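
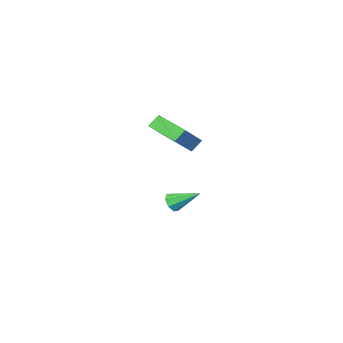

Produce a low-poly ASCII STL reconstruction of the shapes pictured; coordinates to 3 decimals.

solid 
facet normal -0.725 -0.273 -0.632
outer loop
vertex 2.394 2.114 3.351
vertex 2.135 4.025 2.822
vertex 3.009 2.014 2.688
endloop
endfacet
facet normal 0.130 -0.956 0.264
outer loop
vertex 4.605 2.615 4.078
vertex 2.394 2.114 3.351
vertex 3.009 2.014 2.688
endloop
endfacet
facet normal -0.725 -0.273 -0.632
outer loop
vertex 3.009 2.014 2.688
vertex 2.135 4.025 2.822
vertex 2.75 3.925 2.159
endloop
endfacet
facet normal 0.676 -0.110 -0.729
outer loop
vertex 2.75 3.925 2.159
vertex 4.605 2.615 4.078
vertex 3.009 2.014 2.688
endloop
endfacet
facet normal -0.676 0.110 0.729
outer loop
vertex 2.394 2.114 3.351
vertex 3.731 4.626 4.212
vertex 2.135 4.025 2.822
endloop
endfacet
facet normal 0.130 -0.956 0.264
outer loop
vertex 3.99 2.715 4.741
vertex 2.394 2.114 3.351
vertex 4.605 2.615 4.078
endloop
endfacet
facet normal -0.676 0.110 0.729
outer loop
vertex 3.99 2.715 4.741
vertex 3.731 4.626 4.212
vertex 2.394 2.114 3.351
endloop
endfacet
facet normal -0.130 0.956 -0.264
outer loop
vertex 2.135 4.025 2.822
vertex 3.731 4.626 4.212
vertex 2.75 3.925 2.159
endloop
endfacet
facet normal 0.676 -0.110 -0.729
outer loop
vertex 4.346 4.526 3.549
vertex 4.605 2.615 4.078
vertex 2.75 3.925 2.159
endloop
endfacet
facet normal -0.130 0.956 -0.264
outer loop
vertex 2.75 3.925 2.159
vertex 3.731 4.626 4.212
vertex 4.346 4.526 3.549
endloop
endfacet
facet normal 0.725 0.273 0.632
outer loop
vertex 4.346 4.526 3.549
vertex 3.99 2.715 4.741
vertex 4.605 2.615 4.078
endloop
endfacet
facet normal 0.725 0.273 0.632
outer loop
vertex 3.731 4.626 4.212
vertex 3.99 2.715 4.741
vertex 4.346 4.526 3.549
endloop
endfacet
facet normal 0.482 -0.717 -0.504
outer loop
vertex 1.578 0.409 -3.707
vertex 1.008 0.02 -3.699
vertex 1.268 0.495 -4.126
endloop
endfacet
facet normal 0.463 0.871 -0.164
outer loop
vertex 1.578 0.409 -3.707
vertex 1.268 0.495 -4.126
vertex 0.092 1.38 -2.741
endloop
endfacet
facet normal 0.482 -0.717 -0.504
outer loop
vertex 1.268 0.495 -4.126
vertex 1.008 0.02 -3.699
vertex 0.806 0.303 -4.295
endloop
endfacet
facet normal -0.110 0.793 -0.600
outer loop
vertex 1.268 0.495 -4.126
vertex 0.806 0.303 -4.295
vertex 0.092 1.38 -2.741
endloop
endfacet
facet normal 0.483 -0.716 -0.504
outer loop
vertex 0.806 0.303 -4.295
vertex 1.008 0.02 -3.699
vertex 0.463 -0.055 -4.115
endloop
endfacet
facet normal -0.710 0.383 -0.591
outer loop
vertex 0.806 0.303 -4.295
vertex 0.463 -0.055 -4.115
vertex 0.092 1.38 -2.741
endloop
endfacet
facet normal 0.483 -0.717 -0.503
outer loop
vertex 0.463 -0.055 -4.115
vertex 1.008 0.02 -3.699
vertex 0.438 -0.369 -3.692
endloop
endfacet
facet normal -0.983 -0.116 -0.144
outer loop
vertex 0.463 -0.055 -4.115
vertex 0.438 -0.369 -3.692
vertex 0.092 1.38 -2.741
endloop
endfacet
facet normal 0.482 -0.716 -0.505
outer loop
vertex 0.438 -0.369 -3.692
vertex 1.008 0.02 -3.699
vertex 0.748 -0.456 -3.273
endloop
endfacet
facet normal -0.770 -0.415 0.484
outer loop
vertex 0.438 -0.369 -3.692
vertex 0.748 -0.456 -3.273
vertex 0.092 1.38 -2.741
endloop
endfacet
facet normal 0.482 -0.716 -0.505
outer loop
vertex 0.748 -0.456 -3.273
vertex 1.008 0.02 -3.699
vertex 1.21 -0.264 -3.104
endloop
endfacet
facet normal -0.197 -0.337 0.921
outer loop
vertex 0.748 -0.456 -3.273
vertex 1.21 -0.264 -3.104
vertex 0.092 1.38 -2.741
endloop
endfacet
facet normal 0.482 -0.716 -0.505
outer loop
vertex 1.21 -0.264 -3.104
vertex 1.008 0.02 -3.699
vertex 1.554 0.094 -3.283
endloop
endfacet
facet normal 0.401 0.071 0.913
outer loop
vertex 1.21 -0.264 -3.104
vertex 1.554 0.094 -3.283
vertex 0.092 1.38 -2.741
endloop
endfacet
facet normal 0.482 -0.716 -0.505
outer loop
vertex 1.554 0.094 -3.283
vertex 1.008 0.02 -3.699
vertex 1.578 0.409 -3.707
endloop
endfacet
facet normal 0.676 0.573 0.464
outer loop
vertex 1.554 0.094 -3.283
vertex 1.578 0.409 -3.707
vertex 0.092 1.38 -2.741
endloop
endfacet

endsolid


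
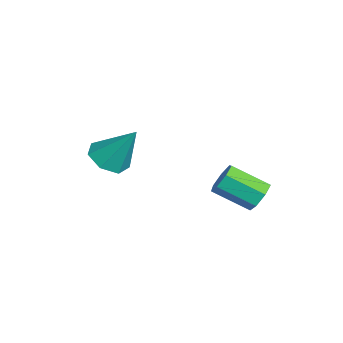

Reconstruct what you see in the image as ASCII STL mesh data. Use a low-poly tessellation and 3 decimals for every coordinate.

solid 
facet normal 0.294 0.815 -0.500
outer loop
vertex 2.223 1.964 1.869
vertex 1.672 1.892 1.428
vertex 1.706 2.254 2.038
endloop
endfacet
facet normal 0.459 0.339 0.821
outer loop
vertex 2.223 1.964 1.869
vertex 1.706 2.254 2.038
vertex 1.739 0.62 2.694
endloop
endfacet
facet normal 0.457 0.339 0.822
outer loop
vertex 1.739 0.62 2.694
vertex 1.706 2.254 2.038
vertex 1.222 0.909 2.862
endloop
endfacet
facet normal -0.294 -0.815 0.499
outer loop
vertex 1.739 0.62 2.694
vertex 1.222 0.909 2.862
vertex 1.188 0.548 2.252
endloop
endfacet
facet normal 0.294 0.815 -0.500
outer loop
vertex 1.706 2.254 2.038
vertex 1.672 1.892 1.428
vertex 1.164 2.271 1.747
endloop
endfacet
facet normal -0.372 0.579 0.726
outer loop
vertex 1.706 2.254 2.038
vertex 1.164 2.271 1.747
vertex 1.222 0.909 2.862
endloop
endfacet
facet normal -0.371 0.579 0.726
outer loop
vertex 1.222 0.909 2.862
vertex 1.164 2.271 1.747
vertex 0.679 0.926 2.571
endloop
endfacet
facet normal -0.293 -0.816 0.499
outer loop
vertex 1.222 0.909 2.862
vertex 0.679 0.926 2.571
vertex 1.188 0.548 2.252
endloop
endfacet
facet normal 0.294 0.815 -0.500
outer loop
vertex 1.164 2.271 1.747
vertex 1.672 1.892 1.428
vertex 1.004 2.003 1.216
endloop
endfacet
facet normal -0.920 0.383 0.084
outer loop
vertex 1.164 2.271 1.747
vertex 1.004 2.003 1.216
vertex 0.679 0.926 2.571
endloop
endfacet
facet normal -0.920 0.383 0.084
outer loop
vertex 0.679 0.926 2.571
vertex 1.004 2.003 1.216
vertex 0.519 0.658 2.04
endloop
endfacet
facet normal -0.292 -0.815 0.500
outer loop
vertex 0.679 0.926 2.571
vertex 0.519 0.658 2.04
vertex 1.188 0.548 2.252
endloop
endfacet
facet normal 0.294 0.816 -0.499
outer loop
vertex 1.004 2.003 1.216
vertex 1.672 1.892 1.428
vertex 1.347 1.652 0.844
endloop
endfacet
facet normal -0.777 -0.101 -0.621
outer loop
vertex 1.004 2.003 1.216
vertex 1.347 1.652 0.844
vertex 0.519 0.658 2.04
endloop
endfacet
facet normal -0.776 -0.103 -0.622
outer loop
vertex 0.519 0.658 2.04
vertex 1.347 1.652 0.844
vertex 0.863 0.307 1.669
endloop
endfacet
facet normal -0.292 -0.815 0.500
outer loop
vertex 0.519 0.658 2.04
vertex 0.863 0.307 1.669
vertex 1.188 0.548 2.252
endloop
endfacet
facet normal 0.295 0.815 -0.499
outer loop
vertex 1.347 1.652 0.844
vertex 1.672 1.892 1.428
vertex 1.935 1.481 0.912
endloop
endfacet
facet normal -0.049 -0.509 -0.859
outer loop
vertex 1.347 1.652 0.844
vertex 1.935 1.481 0.912
vertex 0.863 0.307 1.669
endloop
endfacet
facet normal -0.049 -0.509 -0.859
outer loop
vertex 0.863 0.307 1.669
vertex 1.935 1.481 0.912
vertex 1.451 0.137 1.736
endloop
endfacet
facet normal -0.293 -0.815 0.500
outer loop
vertex 0.863 0.307 1.669
vertex 1.451 0.137 1.736
vertex 1.188 0.548 2.252
endloop
endfacet
facet normal 0.292 0.815 -0.500
outer loop
vertex 1.935 1.481 0.912
vertex 1.672 1.892 1.428
vertex 2.325 1.621 1.368
endloop
endfacet
facet normal 0.717 -0.533 -0.449
outer loop
vertex 1.935 1.481 0.912
vertex 2.325 1.621 1.368
vertex 1.451 0.137 1.736
endloop
endfacet
facet normal 0.717 -0.533 -0.449
outer loop
vertex 1.451 0.137 1.736
vertex 2.325 1.621 1.368
vertex 1.841 0.276 2.193
endloop
endfacet
facet normal -0.294 -0.815 0.499
outer loop
vertex 1.451 0.137 1.736
vertex 1.841 0.276 2.193
vertex 1.188 0.548 2.252
endloop
endfacet
facet normal 0.293 0.816 -0.499
outer loop
vertex 2.325 1.621 1.368
vertex 1.672 1.892 1.428
vertex 2.223 1.964 1.869
endloop
endfacet
facet normal 0.942 -0.156 0.298
outer loop
vertex 2.325 1.621 1.368
vertex 2.223 1.964 1.869
vertex 1.841 0.276 2.193
endloop
endfacet
facet normal 0.942 -0.156 0.299
outer loop
vertex 1.841 0.276 2.193
vertex 2.223 1.964 1.869
vertex 1.739 0.62 2.694
endloop
endfacet
facet normal -0.294 -0.815 0.500
outer loop
vertex 1.841 0.276 2.193
vertex 1.739 0.62 2.694
vertex 1.188 0.548 2.252
endloop
endfacet
facet normal -0.282 -0.503 -0.817
outer loop
vertex -2.039 -3.521 1.201
vertex -2.893 -3.105 1.239
vertex -2.11 -2.811 0.788
endloop
endfacet
facet normal 0.990 0.132 0.057
outer loop
vertex -2.039 -3.521 1.201
vertex -2.11 -2.811 0.788
vertex -2.327 -2.095 2.881
endloop
endfacet
facet normal -0.282 -0.503 -0.817
outer loop
vertex -2.11 -2.811 0.788
vertex -2.893 -3.105 1.239
vertex -2.77 -2.323 0.715
endloop
endfacet
facet normal 0.597 0.776 -0.204
outer loop
vertex -2.11 -2.811 0.788
vertex -2.77 -2.323 0.715
vertex -2.327 -2.095 2.881
endloop
endfacet
facet normal -0.281 -0.503 -0.817
outer loop
vertex -2.77 -2.323 0.715
vertex -2.893 -3.105 1.239
vertex -3.523 -2.424 1.036
endloop
endfacet
facet normal -0.162 0.984 -0.070
outer loop
vertex -2.77 -2.323 0.715
vertex -3.523 -2.424 1.036
vertex -2.327 -2.095 2.881
endloop
endfacet
facet normal -0.281 -0.504 -0.817
outer loop
vertex -3.523 -2.424 1.036
vertex -2.893 -3.105 1.239
vertex -3.801 -3.038 1.51
endloop
endfacet
facet normal -0.716 0.600 0.357
outer loop
vertex -3.523 -2.424 1.036
vertex -3.801 -3.038 1.51
vertex -2.327 -2.095 2.881
endloop
endfacet
facet normal -0.281 -0.503 -0.817
outer loop
vertex -3.801 -3.038 1.51
vertex -2.893 -3.105 1.239
vertex -3.395 -3.704 1.78
endloop
endfacet
facet normal -0.648 -0.088 0.757
outer loop
vertex -3.801 -3.038 1.51
vertex -3.395 -3.704 1.78
vertex -2.327 -2.095 2.881
endloop
endfacet
facet normal -0.281 -0.503 -0.817
outer loop
vertex -3.395 -3.704 1.78
vertex -2.893 -3.105 1.239
vertex -2.611 -3.918 1.642
endloop
endfacet
facet normal -0.008 -0.561 0.828
outer loop
vertex -3.395 -3.704 1.78
vertex -2.611 -3.918 1.642
vertex -2.327 -2.095 2.881
endloop
endfacet
facet normal -0.281 -0.503 -0.817
outer loop
vertex -2.611 -3.918 1.642
vertex -2.893 -3.105 1.239
vertex -2.039 -3.521 1.201
endloop
endfacet
facet normal 0.720 -0.463 0.517
outer loop
vertex -2.611 -3.918 1.642
vertex -2.039 -3.521 1.201
vertex -2.327 -2.095 2.881
endloop
endfacet

endsolid


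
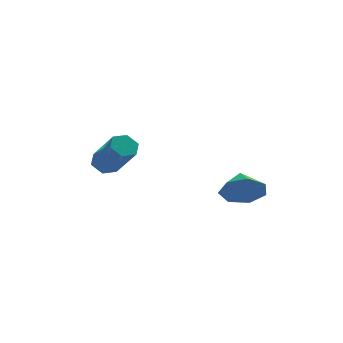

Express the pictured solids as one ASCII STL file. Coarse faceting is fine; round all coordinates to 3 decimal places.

solid 
facet normal -0.382 0.586 -0.715
outer loop
vertex -3.167 0.114 0.935
vertex -3.605 0.32 1.338
vertex -3.054 0.622 1.291
endloop
endfacet
facet normal 0.906 0.088 -0.413
outer loop
vertex -3.167 0.114 0.935
vertex -3.054 0.622 1.291
vertex -2.437 -1.006 2.299
endloop
endfacet
facet normal 0.906 0.088 -0.413
outer loop
vertex -2.437 -1.006 2.299
vertex -3.054 0.622 1.291
vertex -2.324 -0.498 2.655
endloop
endfacet
facet normal 0.382 -0.586 0.715
outer loop
vertex -2.437 -1.006 2.299
vertex -2.324 -0.498 2.655
vertex -2.875 -0.8 2.702
endloop
endfacet
facet normal -0.382 0.587 -0.714
outer loop
vertex -3.054 0.622 1.291
vertex -3.605 0.32 1.338
vertex -3.492 0.827 1.694
endloop
endfacet
facet normal 0.608 0.742 0.284
outer loop
vertex -3.054 0.622 1.291
vertex -3.492 0.827 1.694
vertex -2.324 -0.498 2.655
endloop
endfacet
facet normal 0.608 0.742 0.284
outer loop
vertex -2.324 -0.498 2.655
vertex -3.492 0.827 1.694
vertex -2.762 -0.293 3.058
endloop
endfacet
facet normal 0.382 -0.587 0.714
outer loop
vertex -2.324 -0.498 2.655
vertex -2.762 -0.293 3.058
vertex -2.875 -0.8 2.702
endloop
endfacet
facet normal -0.381 0.587 -0.714
outer loop
vertex -3.492 0.827 1.694
vertex -3.605 0.32 1.338
vertex -4.043 0.526 1.741
endloop
endfacet
facet normal -0.298 0.654 0.696
outer loop
vertex -3.492 0.827 1.694
vertex -4.043 0.526 1.741
vertex -2.762 -0.293 3.058
endloop
endfacet
facet normal -0.298 0.654 0.696
outer loop
vertex -2.762 -0.293 3.058
vertex -4.043 0.526 1.741
vertex -3.313 -0.594 3.105
endloop
endfacet
facet normal 0.381 -0.587 0.714
outer loop
vertex -2.762 -0.293 3.058
vertex -3.313 -0.594 3.105
vertex -2.875 -0.8 2.702
endloop
endfacet
facet normal -0.382 0.586 -0.715
outer loop
vertex -4.043 0.526 1.741
vertex -3.605 0.32 1.338
vertex -4.156 0.018 1.385
endloop
endfacet
facet normal -0.906 -0.088 0.413
outer loop
vertex -4.043 0.526 1.741
vertex -4.156 0.018 1.385
vertex -3.313 -0.594 3.105
endloop
endfacet
facet normal -0.906 -0.088 0.413
outer loop
vertex -3.313 -0.594 3.105
vertex -4.156 0.018 1.385
vertex -3.426 -1.102 2.749
endloop
endfacet
facet normal 0.382 -0.586 0.715
outer loop
vertex -3.313 -0.594 3.105
vertex -3.426 -1.102 2.749
vertex -2.875 -0.8 2.702
endloop
endfacet
facet normal -0.382 0.587 -0.714
outer loop
vertex -4.156 0.018 1.385
vertex -3.605 0.32 1.338
vertex -3.718 -0.187 0.982
endloop
endfacet
facet normal -0.608 -0.742 -0.284
outer loop
vertex -4.156 0.018 1.385
vertex -3.718 -0.187 0.982
vertex -3.426 -1.102 2.749
endloop
endfacet
facet normal -0.608 -0.742 -0.284
outer loop
vertex -3.426 -1.102 2.749
vertex -3.718 -0.187 0.982
vertex -2.988 -1.307 2.346
endloop
endfacet
facet normal 0.382 -0.587 0.714
outer loop
vertex -3.426 -1.102 2.749
vertex -2.988 -1.307 2.346
vertex -2.875 -0.8 2.702
endloop
endfacet
facet normal -0.381 0.587 -0.714
outer loop
vertex -3.718 -0.187 0.982
vertex -3.605 0.32 1.338
vertex -3.167 0.114 0.935
endloop
endfacet
facet normal 0.298 -0.654 -0.696
outer loop
vertex -3.718 -0.187 0.982
vertex -3.167 0.114 0.935
vertex -2.988 -1.307 2.346
endloop
endfacet
facet normal 0.298 -0.654 -0.696
outer loop
vertex -2.988 -1.307 2.346
vertex -3.167 0.114 0.935
vertex -2.437 -1.006 2.299
endloop
endfacet
facet normal 0.381 -0.587 0.714
outer loop
vertex -2.988 -1.307 2.346
vertex -2.437 -1.006 2.299
vertex -2.875 -0.8 2.702
endloop
endfacet
facet normal 0.006 -0.885 -0.466
outer loop
vertex 1.611 -3.882 0.837
vertex 1.324 -4.296 1.619
vertex 0.811 -3.937 0.931
endloop
endfacet
facet normal -0.112 0.899 -0.424
outer loop
vertex 1.611 -3.882 0.837
vertex 0.811 -3.937 0.931
vertex 1.316 -3.304 2.141
endloop
endfacet
facet normal 0.006 -0.885 -0.466
outer loop
vertex 0.811 -3.937 0.931
vertex 1.324 -4.296 1.619
vertex 0.397 -4.262 1.543
endloop
endfacet
facet normal -0.691 0.717 -0.087
outer loop
vertex 0.811 -3.937 0.931
vertex 0.397 -4.262 1.543
vertex 1.316 -3.304 2.141
endloop
endfacet
facet normal 0.006 -0.885 -0.465
outer loop
vertex 0.397 -4.262 1.543
vertex 1.324 -4.296 1.619
vertex 0.681 -4.612 2.213
endloop
endfacet
facet normal -0.754 0.395 0.526
outer loop
vertex 0.397 -4.262 1.543
vertex 0.681 -4.612 2.213
vertex 1.316 -3.304 2.141
endloop
endfacet
facet normal 0.005 -0.885 -0.465
outer loop
vertex 0.681 -4.612 2.213
vertex 1.324 -4.296 1.619
vertex 1.449 -4.724 2.435
endloop
endfacet
facet normal -0.250 0.174 0.953
outer loop
vertex 0.681 -4.612 2.213
vertex 1.449 -4.724 2.435
vertex 1.316 -3.304 2.141
endloop
endfacet
facet normal 0.007 -0.885 -0.465
outer loop
vertex 1.449 -4.724 2.435
vertex 1.324 -4.296 1.619
vertex 2.122 -4.513 2.043
endloop
endfacet
facet normal 0.438 0.221 0.871
outer loop
vertex 1.449 -4.724 2.435
vertex 2.122 -4.513 2.043
vertex 1.316 -3.304 2.141
endloop
endfacet
facet normal 0.007 -0.885 -0.466
outer loop
vertex 2.122 -4.513 2.043
vertex 1.324 -4.296 1.619
vertex 2.194 -4.138 1.332
endloop
endfacet
facet normal 0.794 0.501 0.345
outer loop
vertex 2.122 -4.513 2.043
vertex 2.194 -4.138 1.332
vertex 1.316 -3.304 2.141
endloop
endfacet
facet normal 0.007 -0.885 -0.466
outer loop
vertex 2.194 -4.138 1.332
vertex 1.324 -4.296 1.619
vertex 1.611 -3.882 0.837
endloop
endfacet
facet normal 0.549 0.803 -0.232
outer loop
vertex 2.194 -4.138 1.332
vertex 1.611 -3.882 0.837
vertex 1.316 -3.304 2.141
endloop
endfacet

endsolid


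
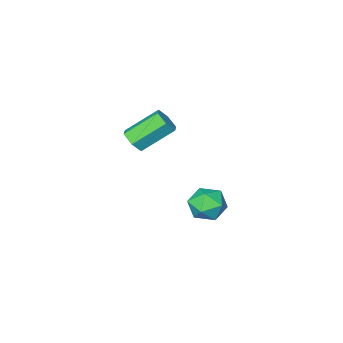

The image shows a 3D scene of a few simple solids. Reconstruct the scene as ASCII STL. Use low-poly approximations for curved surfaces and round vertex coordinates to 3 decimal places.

solid 
facet normal 0.729 -0.319 -0.605
outer loop
vertex 0.658 -2.034 2.567
vertex 0.189 -1.937 1.951
vertex 0.645 -1.351 2.191
endloop
endfacet
facet normal 0.684 0.362 0.633
outer loop
vertex 0.658 -2.034 2.567
vertex 0.645 -1.351 2.191
vertex -0.88 -1.36 3.844
endloop
endfacet
facet normal 0.684 0.362 0.633
outer loop
vertex -0.88 -1.36 3.844
vertex 0.645 -1.351 2.191
vertex -0.893 -0.677 3.468
endloop
endfacet
facet normal -0.728 0.320 0.606
outer loop
vertex -0.88 -1.36 3.844
vertex -0.893 -0.677 3.468
vertex -1.349 -1.263 3.229
endloop
endfacet
facet normal 0.729 -0.319 -0.605
outer loop
vertex 0.645 -1.351 2.191
vertex 0.189 -1.937 1.951
vertex 0.176 -1.254 1.575
endloop
endfacet
facet normal 0.327 0.939 -0.101
outer loop
vertex 0.645 -1.351 2.191
vertex 0.176 -1.254 1.575
vertex -0.893 -0.677 3.468
endloop
endfacet
facet normal 0.327 0.939 -0.101
outer loop
vertex -0.893 -0.677 3.468
vertex 0.176 -1.254 1.575
vertex -1.362 -0.58 2.852
endloop
endfacet
facet normal -0.729 0.320 0.605
outer loop
vertex -0.893 -0.677 3.468
vertex -1.362 -0.58 2.852
vertex -1.349 -1.263 3.229
endloop
endfacet
facet normal 0.728 -0.320 -0.606
outer loop
vertex 0.176 -1.254 1.575
vertex 0.189 -1.937 1.951
vertex -0.28 -1.84 1.336
endloop
endfacet
facet normal -0.357 0.577 -0.734
outer loop
vertex 0.176 -1.254 1.575
vertex -0.28 -1.84 1.336
vertex -1.362 -0.58 2.852
endloop
endfacet
facet normal -0.357 0.577 -0.734
outer loop
vertex -1.362 -0.58 2.852
vertex -0.28 -1.84 1.336
vertex -1.818 -1.166 2.613
endloop
endfacet
facet normal -0.729 0.320 0.605
outer loop
vertex -1.362 -0.58 2.852
vertex -1.818 -1.166 2.613
vertex -1.349 -1.263 3.229
endloop
endfacet
facet normal 0.728 -0.320 -0.606
outer loop
vertex -0.28 -1.84 1.336
vertex 0.189 -1.937 1.951
vertex -0.267 -2.523 1.712
endloop
endfacet
facet normal -0.684 -0.362 -0.633
outer loop
vertex -0.28 -1.84 1.336
vertex -0.267 -2.523 1.712
vertex -1.818 -1.166 2.613
endloop
endfacet
facet normal -0.684 -0.362 -0.633
outer loop
vertex -1.818 -1.166 2.613
vertex -0.267 -2.523 1.712
vertex -1.805 -1.849 2.989
endloop
endfacet
facet normal -0.729 0.319 0.605
outer loop
vertex -1.818 -1.166 2.613
vertex -1.805 -1.849 2.989
vertex -1.349 -1.263 3.229
endloop
endfacet
facet normal 0.729 -0.320 -0.605
outer loop
vertex -0.267 -2.523 1.712
vertex 0.189 -1.937 1.951
vertex 0.202 -2.62 2.328
endloop
endfacet
facet normal -0.327 -0.939 0.101
outer loop
vertex -0.267 -2.523 1.712
vertex 0.202 -2.62 2.328
vertex -1.805 -1.849 2.989
endloop
endfacet
facet normal -0.327 -0.939 0.101
outer loop
vertex -1.805 -1.849 2.989
vertex 0.202 -2.62 2.328
vertex -1.336 -1.946 3.605
endloop
endfacet
facet normal -0.729 0.319 0.605
outer loop
vertex -1.805 -1.849 2.989
vertex -1.336 -1.946 3.605
vertex -1.349 -1.263 3.229
endloop
endfacet
facet normal 0.729 -0.320 -0.605
outer loop
vertex 0.202 -2.62 2.328
vertex 0.189 -1.937 1.951
vertex 0.658 -2.034 2.567
endloop
endfacet
facet normal 0.357 -0.577 0.734
outer loop
vertex 0.202 -2.62 2.328
vertex 0.658 -2.034 2.567
vertex -1.336 -1.946 3.605
endloop
endfacet
facet normal 0.357 -0.577 0.734
outer loop
vertex -1.336 -1.946 3.605
vertex 0.658 -2.034 2.567
vertex -0.88 -1.36 3.844
endloop
endfacet
facet normal -0.728 0.320 0.606
outer loop
vertex -1.336 -1.946 3.605
vertex -0.88 -1.36 3.844
vertex -1.349 -1.263 3.229
endloop
endfacet
facet normal -0.229 -0.236 0.944
outer loop
vertex -4.101 -0.492 -2.682
vertex -3.425 -1.389 -2.742
vertex -3.017 -0.4 -2.396
endloop
endfacet
facet normal -0.262 0.470 0.843
outer loop
vertex -4.101 -0.492 -2.682
vertex -3.017 -0.4 -2.396
vertex -3.51 0.411 -3.002
endloop
endfacet
facet normal -0.735 0.596 0.323
outer loop
vertex -4.101 -0.492 -2.682
vertex -3.51 0.411 -3.002
vertex -4.223 -0.079 -3.721
endloop
endfacet
facet normal -0.994 -0.031 0.104
outer loop
vertex -4.101 -0.492 -2.682
vertex -4.223 -0.079 -3.721
vertex -4.171 -1.191 -3.561
endloop
endfacet
facet normal -0.681 -0.546 0.488
outer loop
vertex -4.101 -0.492 -2.682
vertex -4.171 -1.191 -3.561
vertex -3.425 -1.389 -2.742
endloop
endfacet
facet normal 0.378 0.691 0.617
outer loop
vertex -3.51 0.411 -3.002
vertex -3.017 -0.4 -2.396
vertex -2.469 0.071 -3.259
endloop
endfacet
facet normal 0.432 -0.451 0.781
outer loop
vertex -3.017 -0.4 -2.396
vertex -3.425 -1.389 -2.742
vertex -2.417 -1.041 -3.099
endloop
endfacet
facet normal -0.300 -0.953 0.043
outer loop
vertex -3.425 -1.389 -2.742
vertex -4.171 -1.191 -3.561
vertex -3.13 -1.531 -3.818
endloop
endfacet
facet normal -0.807 -0.121 -0.578
outer loop
vertex -4.171 -1.191 -3.561
vertex -4.223 -0.079 -3.721
vertex -3.623 -0.72 -4.424
endloop
endfacet
facet normal -0.388 0.894 -0.224
outer loop
vertex -4.223 -0.079 -3.721
vertex -3.51 0.411 -3.002
vertex -3.215 0.269 -4.078
endloop
endfacet
facet normal 0.994 0.031 -0.104
outer loop
vertex -2.539 -0.628 -4.138
vertex -2.469 0.071 -3.259
vertex -2.417 -1.041 -3.099
endloop
endfacet
facet normal 0.735 -0.596 -0.323
outer loop
vertex -2.539 -0.628 -4.138
vertex -2.417 -1.041 -3.099
vertex -3.13 -1.531 -3.818
endloop
endfacet
facet normal 0.262 -0.470 -0.843
outer loop
vertex -2.539 -0.628 -4.138
vertex -3.13 -1.531 -3.818
vertex -3.623 -0.72 -4.424
endloop
endfacet
facet normal 0.229 0.236 -0.944
outer loop
vertex -2.539 -0.628 -4.138
vertex -3.623 -0.72 -4.424
vertex -3.215 0.269 -4.078
endloop
endfacet
facet normal 0.681 0.546 -0.488
outer loop
vertex -2.539 -0.628 -4.138
vertex -3.215 0.269 -4.078
vertex -2.469 0.071 -3.259
endloop
endfacet
facet normal 0.807 0.121 0.578
outer loop
vertex -2.417 -1.041 -3.099
vertex -2.469 0.071 -3.259
vertex -3.017 -0.4 -2.396
endloop
endfacet
facet normal 0.388 -0.894 0.224
outer loop
vertex -3.13 -1.531 -3.818
vertex -2.417 -1.041 -3.099
vertex -3.425 -1.389 -2.742
endloop
endfacet
facet normal -0.378 -0.691 -0.617
outer loop
vertex -3.623 -0.72 -4.424
vertex -3.13 -1.531 -3.818
vertex -4.171 -1.191 -3.561
endloop
endfacet
facet normal -0.432 0.451 -0.781
outer loop
vertex -3.215 0.269 -4.078
vertex -3.623 -0.72 -4.424
vertex -4.223 -0.079 -3.721
endloop
endfacet
facet normal 0.300 0.953 -0.043
outer loop
vertex -2.469 0.071 -3.259
vertex -3.215 0.269 -4.078
vertex -3.51 0.411 -3.002
endloop
endfacet

endsolid


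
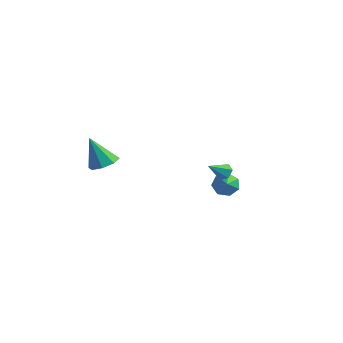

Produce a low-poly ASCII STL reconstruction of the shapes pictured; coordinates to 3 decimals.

solid 
facet normal 0.402 0.146 -0.904
outer loop
vertex -2.426 -3.342 -0.417
vertex -3.024 -3.837 -0.763
vertex -2.953 -3.006 -0.597
endloop
endfacet
facet normal 0.232 0.717 0.657
outer loop
vertex -2.426 -3.342 -0.417
vertex -2.953 -3.006 -0.597
vertex -3.756 -4.103 0.883
endloop
endfacet
facet normal 0.401 0.146 -0.904
outer loop
vertex -2.953 -3.006 -0.597
vertex -3.024 -3.837 -0.763
vertex -3.522 -3.157 -0.874
endloop
endfacet
facet normal -0.409 0.825 0.390
outer loop
vertex -2.953 -3.006 -0.597
vertex -3.522 -3.157 -0.874
vertex -3.756 -4.103 0.883
endloop
endfacet
facet normal 0.401 0.146 -0.904
outer loop
vertex -3.522 -3.157 -0.874
vertex -3.024 -3.837 -0.763
vertex -3.8 -3.706 -1.086
endloop
endfacet
facet normal -0.903 0.417 0.104
outer loop
vertex -3.522 -3.157 -0.874
vertex -3.8 -3.706 -1.086
vertex -3.756 -4.103 0.883
endloop
endfacet
facet normal 0.401 0.145 -0.905
outer loop
vertex -3.8 -3.706 -1.086
vertex -3.024 -3.837 -0.763
vertex -3.623 -4.332 -1.108
endloop
endfacet
facet normal -0.962 -0.271 -0.033
outer loop
vertex -3.8 -3.706 -1.086
vertex -3.623 -4.332 -1.108
vertex -3.756 -4.103 0.883
endloop
endfacet
facet normal 0.401 0.145 -0.905
outer loop
vertex -3.623 -4.332 -1.108
vertex -3.024 -3.837 -0.763
vertex -3.095 -4.668 -0.928
endloop
endfacet
facet normal -0.550 -0.833 0.059
outer loop
vertex -3.623 -4.332 -1.108
vertex -3.095 -4.668 -0.928
vertex -3.756 -4.103 0.883
endloop
endfacet
facet normal 0.402 0.145 -0.904
outer loop
vertex -3.095 -4.668 -0.928
vertex -3.024 -3.837 -0.763
vertex -2.527 -4.517 -0.651
endloop
endfacet
facet normal 0.091 -0.941 0.327
outer loop
vertex -3.095 -4.668 -0.928
vertex -2.527 -4.517 -0.651
vertex -3.756 -4.103 0.883
endloop
endfacet
facet normal 0.402 0.145 -0.904
outer loop
vertex -2.527 -4.517 -0.651
vertex -3.024 -3.837 -0.763
vertex -2.249 -3.968 -0.439
endloop
endfacet
facet normal 0.585 -0.532 0.612
outer loop
vertex -2.527 -4.517 -0.651
vertex -2.249 -3.968 -0.439
vertex -3.756 -4.103 0.883
endloop
endfacet
facet normal 0.402 0.146 -0.904
outer loop
vertex -2.249 -3.968 -0.439
vertex -3.024 -3.837 -0.763
vertex -2.426 -3.342 -0.417
endloop
endfacet
facet normal 0.644 0.156 0.749
outer loop
vertex -2.249 -3.968 -0.439
vertex -2.426 -3.342 -0.417
vertex -3.756 -4.103 0.883
endloop
endfacet
facet normal 0.246 0.765 -0.596
outer loop
vertex 4.469 -3.347 0.713
vertex 4.044 -3.102 0.852
vertex 4.475 -3.035 1.116
endloop
endfacet
facet normal 0.820 -0.458 0.343
outer loop
vertex 4.469 -3.347 0.713
vertex 4.475 -3.035 1.116
vertex 3.756 -3.998 1.548
endloop
endfacet
facet normal 0.246 0.765 -0.595
outer loop
vertex 4.475 -3.035 1.116
vertex 4.044 -3.102 0.852
vertex 4.049 -2.79 1.255
endloop
endfacet
facet normal 0.375 0.132 0.918
outer loop
vertex 4.475 -3.035 1.116
vertex 4.049 -2.79 1.255
vertex 3.756 -3.998 1.548
endloop
endfacet
facet normal 0.244 0.765 -0.596
outer loop
vertex 4.049 -2.79 1.255
vertex 4.044 -3.102 0.852
vertex 3.618 -2.858 0.991
endloop
endfacet
facet normal -0.531 0.319 0.785
outer loop
vertex 4.049 -2.79 1.255
vertex 3.618 -2.858 0.991
vertex 3.756 -3.998 1.548
endloop
endfacet
facet normal 0.245 0.766 -0.595
outer loop
vertex 3.618 -2.858 0.991
vertex 4.044 -3.102 0.852
vertex 3.613 -3.17 0.587
endloop
endfacet
facet normal -0.994 -0.083 0.076
outer loop
vertex 3.618 -2.858 0.991
vertex 3.613 -3.17 0.587
vertex 3.756 -3.998 1.548
endloop
endfacet
facet normal 0.245 0.766 -0.595
outer loop
vertex 3.613 -3.17 0.587
vertex 4.044 -3.102 0.852
vertex 4.038 -3.414 0.448
endloop
endfacet
facet normal -0.549 -0.672 -0.497
outer loop
vertex 3.613 -3.17 0.587
vertex 4.038 -3.414 0.448
vertex 3.756 -3.998 1.548
endloop
endfacet
facet normal 0.247 0.765 -0.595
outer loop
vertex 4.038 -3.414 0.448
vertex 4.044 -3.102 0.852
vertex 4.469 -3.347 0.713
endloop
endfacet
facet normal 0.358 -0.860 -0.365
outer loop
vertex 4.038 -3.414 0.448
vertex 4.469 -3.347 0.713
vertex 3.756 -3.998 1.548
endloop
endfacet
facet normal -0.568 0.627 -0.533
outer loop
vertex 2.366 0.139 -1.685
vertex 2.014 -0.421 -1.968
vertex 1.861 -0.051 -1.37
endloop
endfacet
facet normal 0.425 0.292 0.857
outer loop
vertex 2.366 0.139 -1.685
vertex 1.861 -0.051 -1.37
vertex 2.626 -1.099 -1.392
endloop
endfacet
facet normal -0.566 0.628 -0.534
outer loop
vertex 1.861 -0.051 -1.37
vertex 2.014 -0.421 -1.968
vertex 1.47 -0.519 -1.506
endloop
endfacet
facet normal -0.168 -0.143 0.975
outer loop
vertex 1.861 -0.051 -1.37
vertex 1.47 -0.519 -1.506
vertex 2.626 -1.099 -1.392
endloop
endfacet
facet normal -0.567 0.627 -0.534
outer loop
vertex 1.47 -0.519 -1.506
vertex 2.014 -0.421 -1.968
vertex 1.489 -0.914 -1.99
endloop
endfacet
facet normal -0.414 -0.713 0.566
outer loop
vertex 1.47 -0.519 -1.506
vertex 1.489 -0.914 -1.99
vertex 2.626 -1.099 -1.392
endloop
endfacet
facet normal -0.567 0.628 -0.534
outer loop
vertex 1.489 -0.914 -1.99
vertex 2.014 -0.421 -1.968
vertex 1.903 -0.938 -2.458
endloop
endfacet
facet normal -0.128 -0.990 -0.063
outer loop
vertex 1.489 -0.914 -1.99
vertex 1.903 -0.938 -2.458
vertex 2.626 -1.099 -1.392
endloop
endfacet
facet normal -0.567 0.627 -0.534
outer loop
vertex 1.903 -0.938 -2.458
vertex 2.014 -0.421 -1.968
vertex 2.4 -0.573 -2.557
endloop
endfacet
facet normal 0.474 -0.764 -0.437
outer loop
vertex 1.903 -0.938 -2.458
vertex 2.4 -0.573 -2.557
vertex 2.626 -1.099 -1.392
endloop
endfacet
facet normal -0.567 0.627 -0.534
outer loop
vertex 2.4 -0.573 -2.557
vertex 2.014 -0.421 -1.968
vertex 2.607 -0.093 -2.213
endloop
endfacet
facet normal 0.939 -0.207 -0.276
outer loop
vertex 2.4 -0.573 -2.557
vertex 2.607 -0.093 -2.213
vertex 2.626 -1.099 -1.392
endloop
endfacet
facet normal -0.567 0.627 -0.534
outer loop
vertex 2.607 -0.093 -2.213
vertex 2.014 -0.421 -1.968
vertex 2.366 0.139 -1.685
endloop
endfacet
facet normal 0.916 0.264 0.302
outer loop
vertex 2.607 -0.093 -2.213
vertex 2.366 0.139 -1.685
vertex 2.626 -1.099 -1.392
endloop
endfacet

endsolid


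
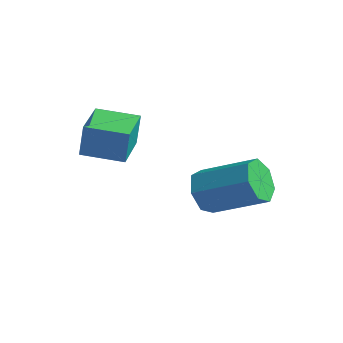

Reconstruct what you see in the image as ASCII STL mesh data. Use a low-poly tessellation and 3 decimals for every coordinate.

solid 
facet normal -0.859 -0.500 0.106
outer loop
vertex -1.3 -3.233 2.047
vertex -2.138 -1.815 1.945
vertex -1.377 -3.37 0.777
endloop
endfacet
facet normal 0.508 -0.859 0.062
outer loop
vertex -0.062 -2.605 0.615
vertex -1.3 -3.233 2.047
vertex -1.377 -3.37 0.777
endloop
endfacet
facet normal -0.859 -0.500 0.106
outer loop
vertex -1.377 -3.37 0.777
vertex -2.138 -1.815 1.945
vertex -2.215 -1.952 0.675
endloop
endfacet
facet normal -0.060 -0.107 -0.992
outer loop
vertex -2.215 -1.952 0.675
vertex -0.062 -2.605 0.615
vertex -1.377 -3.37 0.777
endloop
endfacet
facet normal 0.060 0.107 0.992
outer loop
vertex -1.3 -3.233 2.047
vertex -0.823 -1.05 1.783
vertex -2.138 -1.815 1.945
endloop
endfacet
facet normal 0.508 -0.859 0.062
outer loop
vertex 0.015 -2.468 1.885
vertex -1.3 -3.233 2.047
vertex -0.062 -2.605 0.615
endloop
endfacet
facet normal 0.060 0.107 0.992
outer loop
vertex 0.015 -2.468 1.885
vertex -0.823 -1.05 1.783
vertex -1.3 -3.233 2.047
endloop
endfacet
facet normal -0.508 0.859 -0.062
outer loop
vertex -2.138 -1.815 1.945
vertex -0.823 -1.05 1.783
vertex -2.215 -1.952 0.675
endloop
endfacet
facet normal -0.060 -0.107 -0.992
outer loop
vertex -0.9 -1.187 0.513
vertex -0.062 -2.605 0.615
vertex -2.215 -1.952 0.675
endloop
endfacet
facet normal -0.508 0.859 -0.062
outer loop
vertex -2.215 -1.952 0.675
vertex -0.823 -1.05 1.783
vertex -0.9 -1.187 0.513
endloop
endfacet
facet normal 0.859 0.500 -0.106
outer loop
vertex -0.9 -1.187 0.513
vertex 0.015 -2.468 1.885
vertex -0.062 -2.605 0.615
endloop
endfacet
facet normal 0.859 0.500 -0.106
outer loop
vertex -0.823 -1.05 1.783
vertex 0.015 -2.468 1.885
vertex -0.9 -1.187 0.513
endloop
endfacet
facet normal -0.820 -0.356 -0.447
outer loop
vertex 1.073 0.417 -2.848
vertex 0.602 0.499 -2.05
vertex 0.702 1.124 -2.731
endloop
endfacet
facet normal 0.340 0.325 -0.883
outer loop
vertex 1.073 0.417 -2.848
vertex 0.702 1.124 -2.731
vertex 2.869 1.2 -1.868
endloop
endfacet
facet normal 0.340 0.324 -0.883
outer loop
vertex 2.869 1.2 -1.868
vertex 0.702 1.124 -2.731
vertex 2.497 1.906 -1.752
endloop
endfacet
facet normal 0.819 0.358 0.447
outer loop
vertex 2.869 1.2 -1.868
vertex 2.497 1.906 -1.752
vertex 2.398 1.281 -1.07
endloop
endfacet
facet normal -0.819 -0.357 -0.448
outer loop
vertex 0.702 1.124 -2.731
vertex 0.602 0.499 -2.05
vertex 0.255 1.36 -2.102
endloop
endfacet
facet normal -0.148 0.887 -0.438
outer loop
vertex 0.702 1.124 -2.731
vertex 0.255 1.36 -2.102
vertex 2.497 1.906 -1.752
endloop
endfacet
facet normal -0.148 0.887 -0.438
outer loop
vertex 2.497 1.906 -1.752
vertex 0.255 1.36 -2.102
vertex 2.051 2.143 -1.122
endloop
endfacet
facet normal 0.820 0.357 0.446
outer loop
vertex 2.497 1.906 -1.752
vertex 2.051 2.143 -1.122
vertex 2.398 1.281 -1.07
endloop
endfacet
facet normal -0.820 -0.357 -0.447
outer loop
vertex 0.255 1.36 -2.102
vertex 0.602 0.499 -2.05
vertex 0.07 0.947 -1.433
endloop
endfacet
facet normal -0.525 0.782 0.337
outer loop
vertex 0.255 1.36 -2.102
vertex 0.07 0.947 -1.433
vertex 2.051 2.143 -1.122
endloop
endfacet
facet normal -0.525 0.781 0.338
outer loop
vertex 2.051 2.143 -1.122
vertex 0.07 0.947 -1.433
vertex 1.866 1.73 -0.454
endloop
endfacet
facet normal 0.820 0.357 0.448
outer loop
vertex 2.051 2.143 -1.122
vertex 1.866 1.73 -0.454
vertex 2.398 1.281 -1.07
endloop
endfacet
facet normal -0.820 -0.358 -0.447
outer loop
vertex 0.07 0.947 -1.433
vertex 0.602 0.499 -2.05
vertex 0.286 0.197 -1.229
endloop
endfacet
facet normal -0.506 0.088 0.858
outer loop
vertex 0.07 0.947 -1.433
vertex 0.286 0.197 -1.229
vertex 1.866 1.73 -0.454
endloop
endfacet
facet normal -0.507 0.089 0.857
outer loop
vertex 1.866 1.73 -0.454
vertex 0.286 0.197 -1.229
vertex 2.081 0.98 -0.249
endloop
endfacet
facet normal 0.820 0.357 0.448
outer loop
vertex 1.866 1.73 -0.454
vertex 2.081 0.98 -0.249
vertex 2.398 1.281 -1.07
endloop
endfacet
facet normal -0.820 -0.358 -0.447
outer loop
vertex 0.286 0.197 -1.229
vertex 0.602 0.499 -2.05
vertex 0.74 -0.326 -1.643
endloop
endfacet
facet normal -0.107 -0.672 0.732
outer loop
vertex 0.286 0.197 -1.229
vertex 0.74 -0.326 -1.643
vertex 2.081 0.98 -0.249
endloop
endfacet
facet normal -0.107 -0.672 0.732
outer loop
vertex 2.081 0.98 -0.249
vertex 0.74 -0.326 -1.643
vertex 2.535 0.457 -0.663
endloop
endfacet
facet normal 0.820 0.357 0.448
outer loop
vertex 2.081 0.98 -0.249
vertex 2.535 0.457 -0.663
vertex 2.398 1.281 -1.07
endloop
endfacet
facet normal -0.820 -0.358 -0.447
outer loop
vertex 0.74 -0.326 -1.643
vertex 0.602 0.499 -2.05
vertex 1.09 -0.228 -2.363
endloop
endfacet
facet normal 0.374 -0.926 0.056
outer loop
vertex 0.74 -0.326 -1.643
vertex 1.09 -0.228 -2.363
vertex 2.535 0.457 -0.663
endloop
endfacet
facet normal 0.372 -0.926 0.057
outer loop
vertex 2.535 0.457 -0.663
vertex 1.09 -0.228 -2.363
vertex 2.886 0.554 -1.384
endloop
endfacet
facet normal 0.820 0.357 0.447
outer loop
vertex 2.535 0.457 -0.663
vertex 2.886 0.554 -1.384
vertex 2.398 1.281 -1.07
endloop
endfacet
facet normal -0.820 -0.358 -0.447
outer loop
vertex 1.09 -0.228 -2.363
vertex 0.602 0.499 -2.05
vertex 1.073 0.417 -2.848
endloop
endfacet
facet normal 0.572 -0.483 -0.663
outer loop
vertex 1.09 -0.228 -2.363
vertex 1.073 0.417 -2.848
vertex 2.886 0.554 -1.384
endloop
endfacet
facet normal 0.572 -0.482 -0.663
outer loop
vertex 2.886 0.554 -1.384
vertex 1.073 0.417 -2.848
vertex 2.869 1.2 -1.868
endloop
endfacet
facet normal 0.820 0.357 0.448
outer loop
vertex 2.886 0.554 -1.384
vertex 2.869 1.2 -1.868
vertex 2.398 1.281 -1.07
endloop
endfacet

endsolid


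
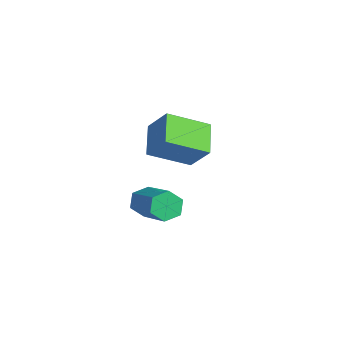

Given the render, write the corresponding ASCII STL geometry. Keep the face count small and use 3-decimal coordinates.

solid 
facet normal -0.581 -0.270 -0.768
outer loop
vertex 0.656 2.369 0.815
vertex -0.299 2.874 1.36
vertex 0.965 3.714 0.109
endloop
endfacet
facet normal 0.789 -0.418 -0.451
outer loop
vertex 1.639 4.026 1.0
vertex 0.656 2.369 0.815
vertex 0.965 3.714 0.109
endloop
endfacet
facet normal -0.581 -0.270 -0.768
outer loop
vertex 0.965 3.714 0.109
vertex -0.299 2.874 1.36
vertex 0.01 4.219 0.654
endloop
endfacet
facet normal 0.199 0.868 -0.455
outer loop
vertex 0.01 4.219 0.654
vertex 1.639 4.026 1.0
vertex 0.965 3.714 0.109
endloop
endfacet
facet normal -0.199 -0.868 0.455
outer loop
vertex 0.656 2.369 0.815
vertex 0.375 3.186 2.251
vertex -0.299 2.874 1.36
endloop
endfacet
facet normal 0.789 -0.418 -0.451
outer loop
vertex 1.33 2.681 1.706
vertex 0.656 2.369 0.815
vertex 1.639 4.026 1.0
endloop
endfacet
facet normal -0.199 -0.868 0.455
outer loop
vertex 1.33 2.681 1.706
vertex 0.375 3.186 2.251
vertex 0.656 2.369 0.815
endloop
endfacet
facet normal -0.789 0.418 0.451
outer loop
vertex -0.299 2.874 1.36
vertex 0.375 3.186 2.251
vertex 0.01 4.219 0.654
endloop
endfacet
facet normal 0.199 0.868 -0.455
outer loop
vertex 0.684 4.531 1.545
vertex 1.639 4.026 1.0
vertex 0.01 4.219 0.654
endloop
endfacet
facet normal -0.789 0.418 0.451
outer loop
vertex 0.01 4.219 0.654
vertex 0.375 3.186 2.251
vertex 0.684 4.531 1.545
endloop
endfacet
facet normal 0.581 0.270 0.768
outer loop
vertex 0.684 4.531 1.545
vertex 1.33 2.681 1.706
vertex 1.639 4.026 1.0
endloop
endfacet
facet normal 0.581 0.270 0.768
outer loop
vertex 0.375 3.186 2.251
vertex 1.33 2.681 1.706
vertex 0.684 4.531 1.545
endloop
endfacet
facet normal -0.872 0.047 -0.488
outer loop
vertex 3.099 1.138 0.018
vertex 2.864 1.322 0.456
vertex 3.077 1.66 0.108
endloop
endfacet
facet normal 0.488 0.168 -0.856
outer loop
vertex 3.099 1.138 0.018
vertex 3.077 1.66 0.108
vertex 4.651 1.055 0.886
endloop
endfacet
facet normal 0.488 0.169 -0.856
outer loop
vertex 4.651 1.055 0.886
vertex 3.077 1.66 0.108
vertex 4.629 1.576 0.976
endloop
endfacet
facet normal 0.872 -0.047 0.488
outer loop
vertex 4.651 1.055 0.886
vertex 4.629 1.576 0.976
vertex 4.416 1.238 1.324
endloop
endfacet
facet normal -0.872 0.047 -0.488
outer loop
vertex 3.077 1.66 0.108
vertex 2.864 1.322 0.456
vertex 2.842 1.844 0.546
endloop
endfacet
facet normal 0.208 0.937 -0.282
outer loop
vertex 3.077 1.66 0.108
vertex 2.842 1.844 0.546
vertex 4.629 1.576 0.976
endloop
endfacet
facet normal 0.208 0.937 -0.282
outer loop
vertex 4.629 1.576 0.976
vertex 2.842 1.844 0.546
vertex 4.394 1.76 1.414
endloop
endfacet
facet normal 0.872 -0.047 0.488
outer loop
vertex 4.629 1.576 0.976
vertex 4.394 1.76 1.414
vertex 4.416 1.238 1.324
endloop
endfacet
facet normal -0.872 0.047 -0.488
outer loop
vertex 2.842 1.844 0.546
vertex 2.864 1.322 0.456
vertex 2.629 1.505 0.894
endloop
endfacet
facet normal -0.281 0.768 0.576
outer loop
vertex 2.842 1.844 0.546
vertex 2.629 1.505 0.894
vertex 4.394 1.76 1.414
endloop
endfacet
facet normal -0.280 0.769 0.575
outer loop
vertex 4.394 1.76 1.414
vertex 2.629 1.505 0.894
vertex 4.181 1.422 1.762
endloop
endfacet
facet normal 0.872 -0.047 0.488
outer loop
vertex 4.394 1.76 1.414
vertex 4.181 1.422 1.762
vertex 4.416 1.238 1.324
endloop
endfacet
facet normal -0.872 0.047 -0.488
outer loop
vertex 2.629 1.505 0.894
vertex 2.864 1.322 0.456
vertex 2.651 0.984 0.804
endloop
endfacet
facet normal -0.488 -0.169 0.856
outer loop
vertex 2.629 1.505 0.894
vertex 2.651 0.984 0.804
vertex 4.181 1.422 1.762
endloop
endfacet
facet normal -0.488 -0.168 0.856
outer loop
vertex 4.181 1.422 1.762
vertex 2.651 0.984 0.804
vertex 4.203 0.9 1.672
endloop
endfacet
facet normal 0.872 -0.047 0.488
outer loop
vertex 4.181 1.422 1.762
vertex 4.203 0.9 1.672
vertex 4.416 1.238 1.324
endloop
endfacet
facet normal -0.872 0.047 -0.488
outer loop
vertex 2.651 0.984 0.804
vertex 2.864 1.322 0.456
vertex 2.886 0.8 0.366
endloop
endfacet
facet normal -0.208 -0.937 0.282
outer loop
vertex 2.651 0.984 0.804
vertex 2.886 0.8 0.366
vertex 4.203 0.9 1.672
endloop
endfacet
facet normal -0.208 -0.937 0.282
outer loop
vertex 4.203 0.9 1.672
vertex 2.886 0.8 0.366
vertex 4.438 0.716 1.234
endloop
endfacet
facet normal 0.872 -0.047 0.488
outer loop
vertex 4.203 0.9 1.672
vertex 4.438 0.716 1.234
vertex 4.416 1.238 1.324
endloop
endfacet
facet normal -0.872 0.047 -0.488
outer loop
vertex 2.886 0.8 0.366
vertex 2.864 1.322 0.456
vertex 3.099 1.138 0.018
endloop
endfacet
facet normal 0.280 -0.769 -0.575
outer loop
vertex 2.886 0.8 0.366
vertex 3.099 1.138 0.018
vertex 4.438 0.716 1.234
endloop
endfacet
facet normal 0.281 -0.768 -0.576
outer loop
vertex 4.438 0.716 1.234
vertex 3.099 1.138 0.018
vertex 4.651 1.055 0.886
endloop
endfacet
facet normal 0.872 -0.047 0.488
outer loop
vertex 4.438 0.716 1.234
vertex 4.651 1.055 0.886
vertex 4.416 1.238 1.324
endloop
endfacet

endsolid


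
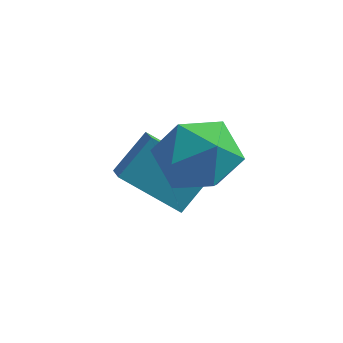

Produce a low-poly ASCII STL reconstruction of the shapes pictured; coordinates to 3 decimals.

solid 
facet normal -0.275 0.579 0.767
outer loop
vertex -1.852 3.227 0.569
vertex -1.672 2.339 1.304
vertex -0.803 3.078 1.057
endloop
endfacet
facet normal 0.022 0.969 0.248
outer loop
vertex -1.852 3.227 0.569
vertex -0.803 3.078 1.057
vertex -0.886 3.368 -0.07
endloop
endfacet
facet normal -0.357 0.867 -0.348
outer loop
vertex -1.852 3.227 0.569
vertex -0.886 3.368 -0.07
vertex -1.806 2.809 -0.52
endloop
endfacet
facet normal -0.888 0.416 -0.197
outer loop
vertex -1.852 3.227 0.569
vertex -1.806 2.809 -0.52
vertex -2.292 2.173 0.329
endloop
endfacet
facet normal -0.837 0.238 0.492
outer loop
vertex -1.852 3.227 0.569
vertex -2.292 2.173 0.329
vertex -1.672 2.339 1.304
endloop
endfacet
facet normal 0.681 0.719 0.135
outer loop
vertex -0.886 3.368 -0.07
vertex -0.803 3.078 1.057
vertex -0.108 2.567 0.271
endloop
endfacet
facet normal 0.201 0.090 0.976
outer loop
vertex -0.803 3.078 1.057
vertex -1.672 2.339 1.304
vertex -0.594 1.931 1.12
endloop
endfacet
facet normal -0.710 -0.464 0.530
outer loop
vertex -1.672 2.339 1.304
vertex -2.292 2.173 0.329
vertex -1.514 1.372 0.67
endloop
endfacet
facet normal -0.791 -0.176 -0.585
outer loop
vertex -2.292 2.173 0.329
vertex -1.806 2.809 -0.52
vertex -1.597 1.662 -0.457
endloop
endfacet
facet normal 0.068 0.555 -0.829
outer loop
vertex -1.806 2.809 -0.52
vertex -0.886 3.368 -0.07
vertex -0.728 2.401 -0.704
endloop
endfacet
facet normal 0.888 -0.416 0.197
outer loop
vertex -0.548 1.513 0.031
vertex -0.108 2.567 0.271
vertex -0.594 1.931 1.12
endloop
endfacet
facet normal 0.357 -0.867 0.348
outer loop
vertex -0.548 1.513 0.031
vertex -0.594 1.931 1.12
vertex -1.514 1.372 0.67
endloop
endfacet
facet normal -0.022 -0.969 -0.248
outer loop
vertex -0.548 1.513 0.031
vertex -1.514 1.372 0.67
vertex -1.597 1.662 -0.457
endloop
endfacet
facet normal 0.275 -0.579 -0.767
outer loop
vertex -0.548 1.513 0.031
vertex -1.597 1.662 -0.457
vertex -0.728 2.401 -0.704
endloop
endfacet
facet normal 0.837 -0.238 -0.492
outer loop
vertex -0.548 1.513 0.031
vertex -0.728 2.401 -0.704
vertex -0.108 2.567 0.271
endloop
endfacet
facet normal 0.791 0.176 0.585
outer loop
vertex -0.594 1.931 1.12
vertex -0.108 2.567 0.271
vertex -0.803 3.078 1.057
endloop
endfacet
facet normal -0.068 -0.555 0.829
outer loop
vertex -1.514 1.372 0.67
vertex -0.594 1.931 1.12
vertex -1.672 2.339 1.304
endloop
endfacet
facet normal -0.681 -0.719 -0.135
outer loop
vertex -1.597 1.662 -0.457
vertex -1.514 1.372 0.67
vertex -2.292 2.173 0.329
endloop
endfacet
facet normal -0.201 -0.090 -0.976
outer loop
vertex -0.728 2.401 -0.704
vertex -1.597 1.662 -0.457
vertex -1.806 2.809 -0.52
endloop
endfacet
facet normal 0.710 0.464 -0.530
outer loop
vertex -0.108 2.567 0.271
vertex -0.728 2.401 -0.704
vertex -0.886 3.368 -0.07
endloop
endfacet
facet normal -0.834 -0.054 0.549
outer loop
vertex -2.645 3.271 -0.163
vertex -3.094 4.146 -0.759
vertex -3.186 2.372 -1.074
endloop
endfacet
facet normal 0.391 -0.761 0.518
outer loop
vertex -1.626 2.474 -2.101
vertex -2.645 3.271 -0.163
vertex -3.186 2.372 -1.074
endloop
endfacet
facet normal -0.835 -0.054 0.548
outer loop
vertex -3.186 2.372 -1.074
vertex -3.094 4.146 -0.759
vertex -3.635 3.247 -1.671
endloop
endfacet
facet normal -0.389 -0.647 -0.656
outer loop
vertex -3.635 3.247 -1.671
vertex -1.626 2.474 -2.101
vertex -3.186 2.372 -1.074
endloop
endfacet
facet normal 0.390 0.647 0.656
outer loop
vertex -2.645 3.271 -0.163
vertex -1.534 4.248 -1.786
vertex -3.094 4.146 -0.759
endloop
endfacet
facet normal 0.391 -0.761 0.518
outer loop
vertex -1.085 3.373 -1.189
vertex -2.645 3.271 -0.163
vertex -1.626 2.474 -2.101
endloop
endfacet
facet normal 0.389 0.647 0.656
outer loop
vertex -1.085 3.373 -1.189
vertex -1.534 4.248 -1.786
vertex -2.645 3.271 -0.163
endloop
endfacet
facet normal -0.391 0.761 -0.518
outer loop
vertex -3.094 4.146 -0.759
vertex -1.534 4.248 -1.786
vertex -3.635 3.247 -1.671
endloop
endfacet
facet normal -0.389 -0.647 -0.656
outer loop
vertex -2.075 3.349 -2.697
vertex -1.626 2.474 -2.101
vertex -3.635 3.247 -1.671
endloop
endfacet
facet normal -0.391 0.761 -0.519
outer loop
vertex -3.635 3.247 -1.671
vertex -1.534 4.248 -1.786
vertex -2.075 3.349 -2.697
endloop
endfacet
facet normal 0.834 0.054 -0.549
outer loop
vertex -2.075 3.349 -2.697
vertex -1.085 3.373 -1.189
vertex -1.626 2.474 -2.101
endloop
endfacet
facet normal 0.834 0.054 -0.549
outer loop
vertex -1.534 4.248 -1.786
vertex -1.085 3.373 -1.189
vertex -2.075 3.349 -2.697
endloop
endfacet

endsolid


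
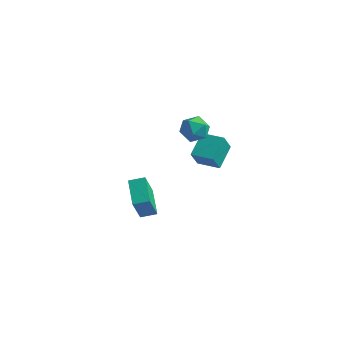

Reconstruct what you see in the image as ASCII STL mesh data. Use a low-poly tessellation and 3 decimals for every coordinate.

solid 
facet normal -0.996 0.033 -0.086
outer loop
vertex -0.583 2.879 1.286
vertex -0.603 4.451 2.12
vertex -0.451 3.558 0.011
endloop
endfacet
facet normal 0.012 -0.883 -0.469
outer loop
vertex 1.043 3.509 0.14
vertex -0.583 2.879 1.286
vertex -0.451 3.558 0.011
endloop
endfacet
facet normal -0.996 0.033 -0.086
outer loop
vertex -0.451 3.558 0.011
vertex -0.603 4.451 2.12
vertex -0.471 5.13 0.846
endloop
endfacet
facet normal 0.091 0.468 -0.879
outer loop
vertex -0.471 5.13 0.846
vertex 1.043 3.509 0.14
vertex -0.451 3.558 0.011
endloop
endfacet
facet normal -0.091 -0.468 0.879
outer loop
vertex -0.583 2.879 1.286
vertex 0.891 4.402 2.249
vertex -0.603 4.451 2.12
endloop
endfacet
facet normal 0.011 -0.883 -0.469
outer loop
vertex 0.911 2.83 1.414
vertex -0.583 2.879 1.286
vertex 1.043 3.509 0.14
endloop
endfacet
facet normal -0.091 -0.468 0.879
outer loop
vertex 0.911 2.83 1.414
vertex 0.891 4.402 2.249
vertex -0.583 2.879 1.286
endloop
endfacet
facet normal -0.012 0.883 0.469
outer loop
vertex -0.603 4.451 2.12
vertex 0.891 4.402 2.249
vertex -0.471 5.13 0.846
endloop
endfacet
facet normal 0.091 0.468 -0.879
outer loop
vertex 1.023 5.081 0.974
vertex 1.043 3.509 0.14
vertex -0.471 5.13 0.846
endloop
endfacet
facet normal -0.011 0.883 0.469
outer loop
vertex -0.471 5.13 0.846
vertex 0.891 4.402 2.249
vertex 1.023 5.081 0.974
endloop
endfacet
facet normal 0.996 -0.033 0.086
outer loop
vertex 1.023 5.081 0.974
vertex 0.911 2.83 1.414
vertex 1.043 3.509 0.14
endloop
endfacet
facet normal 0.996 -0.033 0.086
outer loop
vertex 0.891 4.402 2.249
vertex 0.911 2.83 1.414
vertex 1.023 5.081 0.974
endloop
endfacet
facet normal -0.774 -0.335 0.538
outer loop
vertex -1.324 3.364 3.823
vertex -1.103 2.418 3.552
vertex -0.694 2.812 4.386
endloop
endfacet
facet normal -0.505 0.262 0.822
outer loop
vertex -1.324 3.364 3.823
vertex -0.694 2.812 4.386
vertex -0.488 3.783 4.203
endloop
endfacet
facet normal -0.538 0.776 0.329
outer loop
vertex -1.324 3.364 3.823
vertex -0.488 3.783 4.203
vertex -0.77 3.989 3.256
endloop
endfacet
facet normal -0.828 0.497 -0.261
outer loop
vertex -1.324 3.364 3.823
vertex -0.77 3.989 3.256
vertex -1.15 3.145 2.854
endloop
endfacet
facet normal -0.973 -0.190 -0.132
outer loop
vertex -1.324 3.364 3.823
vertex -1.15 3.145 2.854
vertex -1.103 2.418 3.552
endloop
endfacet
facet normal 0.183 0.144 0.972
outer loop
vertex -0.488 3.783 4.203
vertex -0.694 2.812 4.386
vertex 0.25 3.095 4.166
endloop
endfacet
facet normal -0.252 -0.821 0.512
outer loop
vertex -0.694 2.812 4.386
vertex -1.103 2.418 3.552
vertex -0.13 2.251 3.764
endloop
endfacet
facet normal -0.575 -0.586 -0.571
outer loop
vertex -1.103 2.418 3.552
vertex -1.15 3.145 2.854
vertex -0.412 2.457 2.817
endloop
endfacet
facet normal -0.339 0.525 -0.781
outer loop
vertex -1.15 3.145 2.854
vertex -0.77 3.989 3.256
vertex -0.206 3.428 2.634
endloop
endfacet
facet normal 0.130 0.976 0.174
outer loop
vertex -0.77 3.989 3.256
vertex -0.488 3.783 4.203
vertex 0.203 3.822 3.468
endloop
endfacet
facet normal 0.828 -0.497 0.261
outer loop
vertex 0.424 2.876 3.197
vertex 0.25 3.095 4.166
vertex -0.13 2.251 3.764
endloop
endfacet
facet normal 0.538 -0.776 -0.329
outer loop
vertex 0.424 2.876 3.197
vertex -0.13 2.251 3.764
vertex -0.412 2.457 2.817
endloop
endfacet
facet normal 0.505 -0.262 -0.822
outer loop
vertex 0.424 2.876 3.197
vertex -0.412 2.457 2.817
vertex -0.206 3.428 2.634
endloop
endfacet
facet normal 0.774 0.335 -0.538
outer loop
vertex 0.424 2.876 3.197
vertex -0.206 3.428 2.634
vertex 0.203 3.822 3.468
endloop
endfacet
facet normal 0.973 0.190 0.132
outer loop
vertex 0.424 2.876 3.197
vertex 0.203 3.822 3.468
vertex 0.25 3.095 4.166
endloop
endfacet
facet normal 0.339 -0.525 0.781
outer loop
vertex -0.13 2.251 3.764
vertex 0.25 3.095 4.166
vertex -0.694 2.812 4.386
endloop
endfacet
facet normal -0.130 -0.976 -0.174
outer loop
vertex -0.412 2.457 2.817
vertex -0.13 2.251 3.764
vertex -1.103 2.418 3.552
endloop
endfacet
facet normal -0.183 -0.144 -0.972
outer loop
vertex -0.206 3.428 2.634
vertex -0.412 2.457 2.817
vertex -1.15 3.145 2.854
endloop
endfacet
facet normal 0.252 0.821 -0.512
outer loop
vertex 0.203 3.822 3.468
vertex -0.206 3.428 2.634
vertex -0.77 3.989 3.256
endloop
endfacet
facet normal 0.575 0.586 0.571
outer loop
vertex 0.25 3.095 4.166
vertex 0.203 3.822 3.468
vertex -0.488 3.783 4.203
endloop
endfacet
facet normal -0.538 0.760 0.364
outer loop
vertex -1.594 -3.204 3.098
vertex -0.76 -2.726 3.333
vertex -1.585 -2.304 1.234
endloop
endfacet
facet normal -0.843 -0.483 -0.237
outer loop
vertex -0.6 -3.694 0.567
vertex -1.594 -3.204 3.098
vertex -1.585 -2.304 1.234
endloop
endfacet
facet normal -0.539 0.759 0.364
outer loop
vertex -1.585 -2.304 1.234
vertex -0.76 -2.726 3.333
vertex -0.751 -1.825 1.469
endloop
endfacet
facet normal 0.004 0.435 -0.900
outer loop
vertex -0.751 -1.825 1.469
vertex -0.6 -3.694 0.567
vertex -1.585 -2.304 1.234
endloop
endfacet
facet normal -0.004 -0.435 0.900
outer loop
vertex -1.594 -3.204 3.098
vertex 0.225 -4.116 2.666
vertex -0.76 -2.726 3.333
endloop
endfacet
facet normal -0.843 -0.483 -0.238
outer loop
vertex -0.609 -4.595 2.431
vertex -1.594 -3.204 3.098
vertex -0.6 -3.694 0.567
endloop
endfacet
facet normal -0.004 -0.435 0.901
outer loop
vertex -0.609 -4.595 2.431
vertex 0.225 -4.116 2.666
vertex -1.594 -3.204 3.098
endloop
endfacet
facet normal 0.843 0.483 0.238
outer loop
vertex -0.76 -2.726 3.333
vertex 0.225 -4.116 2.666
vertex -0.751 -1.825 1.469
endloop
endfacet
facet normal 0.004 0.435 -0.900
outer loop
vertex 0.234 -3.216 0.802
vertex -0.6 -3.694 0.567
vertex -0.751 -1.825 1.469
endloop
endfacet
facet normal 0.843 0.483 0.237
outer loop
vertex -0.751 -1.825 1.469
vertex 0.225 -4.116 2.666
vertex 0.234 -3.216 0.802
endloop
endfacet
facet normal 0.538 -0.760 -0.365
outer loop
vertex 0.234 -3.216 0.802
vertex -0.609 -4.595 2.431
vertex -0.6 -3.694 0.567
endloop
endfacet
facet normal 0.539 -0.760 -0.364
outer loop
vertex 0.225 -4.116 2.666
vertex -0.609 -4.595 2.431
vertex 0.234 -3.216 0.802
endloop
endfacet

endsolid


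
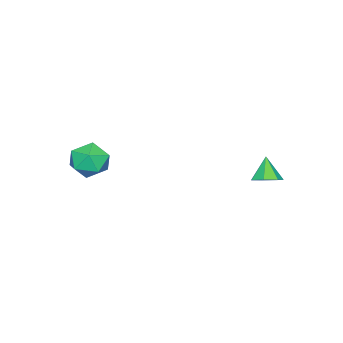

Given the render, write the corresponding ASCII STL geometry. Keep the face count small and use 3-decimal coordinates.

solid 
facet normal 0.458 0.278 -0.844
outer loop
vertex -2.952 3.616 -0.079
vertex -3.646 3.433 -0.516
vertex -3.429 4.162 -0.158
endloop
endfacet
facet normal 0.323 0.406 0.855
outer loop
vertex -2.952 3.616 -0.079
vertex -3.429 4.162 -0.158
vertex -4.314 3.027 0.716
endloop
endfacet
facet normal 0.459 0.278 -0.844
outer loop
vertex -3.429 4.162 -0.158
vertex -3.646 3.433 -0.516
vertex -4.069 4.159 -0.507
endloop
endfacet
facet normal -0.333 0.724 0.604
outer loop
vertex -3.429 4.162 -0.158
vertex -4.069 4.159 -0.507
vertex -4.314 3.027 0.716
endloop
endfacet
facet normal 0.458 0.278 -0.844
outer loop
vertex -4.069 4.159 -0.507
vertex -3.646 3.433 -0.516
vertex -4.39 3.609 -0.862
endloop
endfacet
facet normal -0.896 0.400 0.191
outer loop
vertex -4.069 4.159 -0.507
vertex -4.39 3.609 -0.862
vertex -4.314 3.027 0.716
endloop
endfacet
facet normal 0.458 0.278 -0.844
outer loop
vertex -4.39 3.609 -0.862
vertex -3.646 3.433 -0.516
vertex -4.151 2.927 -0.957
endloop
endfacet
facet normal -0.944 -0.321 -0.073
outer loop
vertex -4.39 3.609 -0.862
vertex -4.151 2.927 -0.957
vertex -4.314 3.027 0.716
endloop
endfacet
facet normal 0.458 0.279 -0.844
outer loop
vertex -4.151 2.927 -0.957
vertex -3.646 3.433 -0.516
vertex -3.531 2.627 -0.72
endloop
endfacet
facet normal -0.439 -0.898 0.011
outer loop
vertex -4.151 2.927 -0.957
vertex -3.531 2.627 -0.72
vertex -4.314 3.027 0.716
endloop
endfacet
facet normal 0.458 0.279 -0.844
outer loop
vertex -3.531 2.627 -0.72
vertex -3.646 3.433 -0.516
vertex -2.997 2.933 -0.329
endloop
endfacet
facet normal 0.236 -0.895 0.378
outer loop
vertex -3.531 2.627 -0.72
vertex -2.997 2.933 -0.329
vertex -4.314 3.027 0.716
endloop
endfacet
facet normal 0.458 0.279 -0.844
outer loop
vertex -2.997 2.933 -0.329
vertex -3.646 3.433 -0.516
vertex -2.952 3.616 -0.079
endloop
endfacet
facet normal 0.576 -0.314 0.754
outer loop
vertex -2.997 2.933 -0.329
vertex -2.952 3.616 -0.079
vertex -4.314 3.027 0.716
endloop
endfacet
facet normal -0.021 0.492 0.870
outer loop
vertex 2.398 -1.926 2.744
vertex 2.307 -2.921 3.305
vertex 3.342 -2.482 3.081
endloop
endfacet
facet normal 0.363 0.849 0.384
outer loop
vertex 2.398 -1.926 2.744
vertex 3.342 -2.482 3.081
vertex 3.303 -1.996 2.044
endloop
endfacet
facet normal -0.059 0.983 -0.175
outer loop
vertex 2.398 -1.926 2.744
vertex 3.303 -1.996 2.044
vertex 2.244 -2.134 1.627
endloop
endfacet
facet normal -0.704 0.709 -0.035
outer loop
vertex 2.398 -1.926 2.744
vertex 2.244 -2.134 1.627
vertex 1.629 -2.706 2.407
endloop
endfacet
facet normal -0.680 0.406 0.611
outer loop
vertex 2.398 -1.926 2.744
vertex 1.629 -2.706 2.407
vertex 2.307 -2.921 3.305
endloop
endfacet
facet normal 0.891 0.422 0.164
outer loop
vertex 3.303 -1.996 2.044
vertex 3.342 -2.482 3.081
vertex 3.771 -3.034 2.173
endloop
endfacet
facet normal 0.271 -0.153 0.950
outer loop
vertex 3.342 -2.482 3.081
vertex 2.307 -2.921 3.305
vertex 3.156 -3.606 2.953
endloop
endfacet
facet normal -0.796 -0.293 0.531
outer loop
vertex 2.307 -2.921 3.305
vertex 1.629 -2.706 2.407
vertex 2.097 -3.744 2.536
endloop
endfacet
facet normal -0.835 0.197 -0.514
outer loop
vertex 1.629 -2.706 2.407
vertex 2.244 -2.134 1.627
vertex 2.058 -3.258 1.499
endloop
endfacet
facet normal 0.208 0.639 -0.741
outer loop
vertex 2.244 -2.134 1.627
vertex 3.303 -1.996 2.044
vertex 3.093 -2.819 1.275
endloop
endfacet
facet normal 0.704 -0.709 0.035
outer loop
vertex 3.002 -3.814 1.836
vertex 3.771 -3.034 2.173
vertex 3.156 -3.606 2.953
endloop
endfacet
facet normal 0.059 -0.983 0.175
outer loop
vertex 3.002 -3.814 1.836
vertex 3.156 -3.606 2.953
vertex 2.097 -3.744 2.536
endloop
endfacet
facet normal -0.363 -0.849 -0.384
outer loop
vertex 3.002 -3.814 1.836
vertex 2.097 -3.744 2.536
vertex 2.058 -3.258 1.499
endloop
endfacet
facet normal 0.021 -0.492 -0.870
outer loop
vertex 3.002 -3.814 1.836
vertex 2.058 -3.258 1.499
vertex 3.093 -2.819 1.275
endloop
endfacet
facet normal 0.680 -0.406 -0.611
outer loop
vertex 3.002 -3.814 1.836
vertex 3.093 -2.819 1.275
vertex 3.771 -3.034 2.173
endloop
endfacet
facet normal 0.835 -0.197 0.514
outer loop
vertex 3.156 -3.606 2.953
vertex 3.771 -3.034 2.173
vertex 3.342 -2.482 3.081
endloop
endfacet
facet normal -0.208 -0.639 0.741
outer loop
vertex 2.097 -3.744 2.536
vertex 3.156 -3.606 2.953
vertex 2.307 -2.921 3.305
endloop
endfacet
facet normal -0.891 -0.422 -0.164
outer loop
vertex 2.058 -3.258 1.499
vertex 2.097 -3.744 2.536
vertex 1.629 -2.706 2.407
endloop
endfacet
facet normal -0.271 0.153 -0.950
outer loop
vertex 3.093 -2.819 1.275
vertex 2.058 -3.258 1.499
vertex 2.244 -2.134 1.627
endloop
endfacet
facet normal 0.796 0.293 -0.531
outer loop
vertex 3.771 -3.034 2.173
vertex 3.093 -2.819 1.275
vertex 3.303 -1.996 2.044
endloop
endfacet

endsolid


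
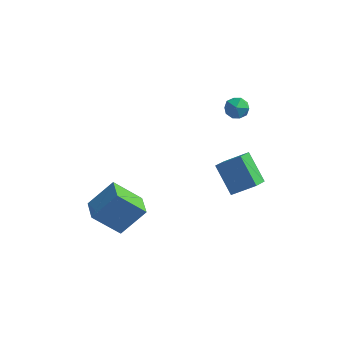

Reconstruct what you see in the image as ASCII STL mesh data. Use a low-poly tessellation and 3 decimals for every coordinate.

solid 
facet normal -0.614 0.711 -0.341
outer loop
vertex 3.272 1.862 3.316
vertex 2.671 1.482 3.606
vertex 3.038 2.004 4.033
endloop
endfacet
facet normal 0.028 0.982 -0.185
outer loop
vertex 3.272 1.862 3.316
vertex 3.038 2.004 4.033
vertex 3.788 1.953 3.877
endloop
endfacet
facet normal 0.514 0.635 -0.576
outer loop
vertex 3.272 1.862 3.316
vertex 3.788 1.953 3.877
vertex 3.884 1.4 3.353
endloop
endfacet
facet normal 0.172 0.150 -0.974
outer loop
vertex 3.272 1.862 3.316
vertex 3.884 1.4 3.353
vertex 3.194 1.109 3.186
endloop
endfacet
facet normal -0.524 0.197 -0.828
outer loop
vertex 3.272 1.862 3.316
vertex 3.194 1.109 3.186
vertex 2.671 1.482 3.606
endloop
endfacet
facet normal 0.162 0.850 0.501
outer loop
vertex 3.788 1.953 3.877
vertex 3.038 2.004 4.033
vertex 3.506 1.631 4.514
endloop
endfacet
facet normal -0.876 0.411 0.250
outer loop
vertex 3.038 2.004 4.033
vertex 2.671 1.482 3.606
vertex 2.816 1.34 4.347
endloop
endfacet
facet normal -0.731 -0.421 -0.537
outer loop
vertex 2.671 1.482 3.606
vertex 3.194 1.109 3.186
vertex 2.912 0.787 3.823
endloop
endfacet
facet normal 0.397 -0.497 -0.772
outer loop
vertex 3.194 1.109 3.186
vertex 3.884 1.4 3.353
vertex 3.662 0.736 3.667
endloop
endfacet
facet normal 0.949 0.288 -0.130
outer loop
vertex 3.884 1.4 3.353
vertex 3.788 1.953 3.877
vertex 4.029 1.258 4.094
endloop
endfacet
facet normal -0.172 -0.150 0.974
outer loop
vertex 3.428 0.878 4.384
vertex 3.506 1.631 4.514
vertex 2.816 1.34 4.347
endloop
endfacet
facet normal -0.514 -0.635 0.576
outer loop
vertex 3.428 0.878 4.384
vertex 2.816 1.34 4.347
vertex 2.912 0.787 3.823
endloop
endfacet
facet normal -0.028 -0.982 0.185
outer loop
vertex 3.428 0.878 4.384
vertex 2.912 0.787 3.823
vertex 3.662 0.736 3.667
endloop
endfacet
facet normal 0.614 -0.711 0.341
outer loop
vertex 3.428 0.878 4.384
vertex 3.662 0.736 3.667
vertex 4.029 1.258 4.094
endloop
endfacet
facet normal 0.524 -0.197 0.828
outer loop
vertex 3.428 0.878 4.384
vertex 4.029 1.258 4.094
vertex 3.506 1.631 4.514
endloop
endfacet
facet normal -0.397 0.497 0.772
outer loop
vertex 2.816 1.34 4.347
vertex 3.506 1.631 4.514
vertex 3.038 2.004 4.033
endloop
endfacet
facet normal -0.949 -0.288 0.130
outer loop
vertex 2.912 0.787 3.823
vertex 2.816 1.34 4.347
vertex 2.671 1.482 3.606
endloop
endfacet
facet normal -0.162 -0.850 -0.501
outer loop
vertex 3.662 0.736 3.667
vertex 2.912 0.787 3.823
vertex 3.194 1.109 3.186
endloop
endfacet
facet normal 0.876 -0.411 -0.250
outer loop
vertex 4.029 1.258 4.094
vertex 3.662 0.736 3.667
vertex 3.884 1.4 3.353
endloop
endfacet
facet normal 0.731 0.421 0.537
outer loop
vertex 3.506 1.631 4.514
vertex 4.029 1.258 4.094
vertex 3.788 1.953 3.877
endloop
endfacet
facet normal -0.689 -0.184 0.701
outer loop
vertex -1.892 -2.928 -0.919
vertex -2.488 -1.689 -1.179
vertex -3.059 -3.778 -2.288
endloop
endfacet
facet normal 0.426 -0.885 0.186
outer loop
vertex -1.612 -3.391 -3.761
vertex -1.892 -2.928 -0.919
vertex -3.059 -3.778 -2.288
endloop
endfacet
facet normal -0.689 -0.184 0.701
outer loop
vertex -3.059 -3.778 -2.288
vertex -2.488 -1.689 -1.179
vertex -3.655 -2.538 -2.549
endloop
endfacet
facet normal -0.587 -0.427 -0.688
outer loop
vertex -3.655 -2.538 -2.549
vertex -1.612 -3.391 -3.761
vertex -3.059 -3.778 -2.288
endloop
endfacet
facet normal 0.587 0.427 0.688
outer loop
vertex -1.892 -2.928 -0.919
vertex -1.041 -1.302 -2.652
vertex -2.488 -1.689 -1.179
endloop
endfacet
facet normal 0.426 -0.886 0.186
outer loop
vertex -0.445 -2.542 -2.391
vertex -1.892 -2.928 -0.919
vertex -1.612 -3.391 -3.761
endloop
endfacet
facet normal 0.586 0.427 0.688
outer loop
vertex -0.445 -2.542 -2.391
vertex -1.041 -1.302 -2.652
vertex -1.892 -2.928 -0.919
endloop
endfacet
facet normal -0.426 0.885 -0.186
outer loop
vertex -2.488 -1.689 -1.179
vertex -1.041 -1.302 -2.652
vertex -3.655 -2.538 -2.549
endloop
endfacet
facet normal -0.587 -0.427 -0.688
outer loop
vertex -2.208 -2.152 -4.021
vertex -1.612 -3.391 -3.761
vertex -3.655 -2.538 -2.549
endloop
endfacet
facet normal -0.426 0.885 -0.187
outer loop
vertex -3.655 -2.538 -2.549
vertex -1.041 -1.302 -2.652
vertex -2.208 -2.152 -4.021
endloop
endfacet
facet normal 0.689 0.184 -0.701
outer loop
vertex -2.208 -2.152 -4.021
vertex -0.445 -2.542 -2.391
vertex -1.612 -3.391 -3.761
endloop
endfacet
facet normal 0.689 0.184 -0.701
outer loop
vertex -1.041 -1.302 -2.652
vertex -0.445 -2.542 -2.391
vertex -2.208 -2.152 -4.021
endloop
endfacet
facet normal -0.566 0.515 0.643
outer loop
vertex 3.729 0.861 0.219
vertex 3.953 1.885 -0.404
vertex 2.451 0.589 -0.688
endloop
endfacet
facet normal -0.183 -0.840 0.510
outer loop
vertex 3.567 -0.425 -1.956
vertex 3.729 0.861 0.219
vertex 2.451 0.589 -0.688
endloop
endfacet
facet normal -0.566 0.515 0.643
outer loop
vertex 2.451 0.589 -0.688
vertex 3.953 1.885 -0.404
vertex 2.676 1.614 -1.311
endloop
endfacet
facet normal -0.803 -0.171 -0.571
outer loop
vertex 2.676 1.614 -1.311
vertex 3.567 -0.425 -1.956
vertex 2.451 0.589 -0.688
endloop
endfacet
facet normal 0.803 0.171 0.570
outer loop
vertex 3.729 0.861 0.219
vertex 5.069 0.871 -1.672
vertex 3.953 1.885 -0.404
endloop
endfacet
facet normal -0.184 -0.840 0.510
outer loop
vertex 4.844 -0.154 -1.049
vertex 3.729 0.861 0.219
vertex 3.567 -0.425 -1.956
endloop
endfacet
facet normal 0.804 0.170 0.570
outer loop
vertex 4.844 -0.154 -1.049
vertex 5.069 0.871 -1.672
vertex 3.729 0.861 0.219
endloop
endfacet
facet normal 0.184 0.840 -0.510
outer loop
vertex 3.953 1.885 -0.404
vertex 5.069 0.871 -1.672
vertex 2.676 1.614 -1.311
endloop
endfacet
facet normal -0.804 -0.171 -0.570
outer loop
vertex 3.791 0.599 -2.579
vertex 3.567 -0.425 -1.956
vertex 2.676 1.614 -1.311
endloop
endfacet
facet normal 0.184 0.840 -0.511
outer loop
vertex 2.676 1.614 -1.311
vertex 5.069 0.871 -1.672
vertex 3.791 0.599 -2.579
endloop
endfacet
facet normal 0.566 -0.515 -0.643
outer loop
vertex 3.791 0.599 -2.579
vertex 4.844 -0.154 -1.049
vertex 3.567 -0.425 -1.956
endloop
endfacet
facet normal 0.566 -0.515 -0.643
outer loop
vertex 5.069 0.871 -1.672
vertex 4.844 -0.154 -1.049
vertex 3.791 0.599 -2.579
endloop
endfacet

endsolid


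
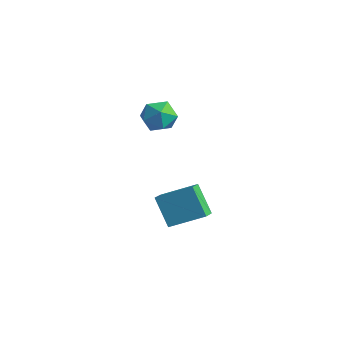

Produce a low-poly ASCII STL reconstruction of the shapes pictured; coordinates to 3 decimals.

solid 
facet normal -0.343 0.827 0.445
outer loop
vertex -3.338 1.887 2.785
vertex -4.086 1.395 3.123
vertex -3.28 1.453 3.636
endloop
endfacet
facet normal 0.369 0.838 0.402
outer loop
vertex -3.338 1.887 2.785
vertex -3.28 1.453 3.636
vertex -2.541 1.418 3.03
endloop
endfacet
facet normal 0.550 0.785 -0.286
outer loop
vertex -3.338 1.887 2.785
vertex -2.541 1.418 3.03
vertex -2.889 1.338 2.143
endloop
endfacet
facet normal -0.051 0.741 -0.669
outer loop
vertex -3.338 1.887 2.785
vertex -2.889 1.338 2.143
vertex -3.844 1.324 2.2
endloop
endfacet
facet normal -0.603 0.768 -0.217
outer loop
vertex -3.338 1.887 2.785
vertex -3.844 1.324 2.2
vertex -4.086 1.395 3.123
endloop
endfacet
facet normal 0.619 0.262 0.740
outer loop
vertex -2.541 1.418 3.03
vertex -3.28 1.453 3.636
vertex -2.796 0.636 3.52
endloop
endfacet
facet normal -0.533 0.245 0.810
outer loop
vertex -3.28 1.453 3.636
vertex -4.086 1.395 3.123
vertex -3.751 0.622 3.577
endloop
endfacet
facet normal -0.954 0.147 -0.261
outer loop
vertex -4.086 1.395 3.123
vertex -3.844 1.324 2.2
vertex -4.099 0.542 2.69
endloop
endfacet
facet normal -0.061 0.105 -0.993
outer loop
vertex -3.844 1.324 2.2
vertex -2.889 1.338 2.143
vertex -3.36 0.507 2.084
endloop
endfacet
facet normal 0.911 0.176 -0.373
outer loop
vertex -2.889 1.338 2.143
vertex -2.541 1.418 3.03
vertex -2.554 0.565 2.597
endloop
endfacet
facet normal 0.051 -0.741 0.669
outer loop
vertex -3.302 0.073 2.935
vertex -2.796 0.636 3.52
vertex -3.751 0.622 3.577
endloop
endfacet
facet normal -0.550 -0.785 0.286
outer loop
vertex -3.302 0.073 2.935
vertex -3.751 0.622 3.577
vertex -4.099 0.542 2.69
endloop
endfacet
facet normal -0.369 -0.838 -0.402
outer loop
vertex -3.302 0.073 2.935
vertex -4.099 0.542 2.69
vertex -3.36 0.507 2.084
endloop
endfacet
facet normal 0.343 -0.827 -0.445
outer loop
vertex -3.302 0.073 2.935
vertex -3.36 0.507 2.084
vertex -2.554 0.565 2.597
endloop
endfacet
facet normal 0.603 -0.768 0.217
outer loop
vertex -3.302 0.073 2.935
vertex -2.554 0.565 2.597
vertex -2.796 0.636 3.52
endloop
endfacet
facet normal 0.061 -0.105 0.993
outer loop
vertex -3.751 0.622 3.577
vertex -2.796 0.636 3.52
vertex -3.28 1.453 3.636
endloop
endfacet
facet normal -0.911 -0.176 0.373
outer loop
vertex -4.099 0.542 2.69
vertex -3.751 0.622 3.577
vertex -4.086 1.395 3.123
endloop
endfacet
facet normal -0.619 -0.262 -0.740
outer loop
vertex -3.36 0.507 2.084
vertex -4.099 0.542 2.69
vertex -3.844 1.324 2.2
endloop
endfacet
facet normal 0.533 -0.245 -0.810
outer loop
vertex -2.554 0.565 2.597
vertex -3.36 0.507 2.084
vertex -2.889 1.338 2.143
endloop
endfacet
facet normal 0.954 -0.147 0.261
outer loop
vertex -2.796 0.636 3.52
vertex -2.554 0.565 2.597
vertex -2.541 1.418 3.03
endloop
endfacet
facet normal -0.645 -0.619 -0.449
outer loop
vertex -2.887 0.336 -2.112
vertex -3.309 1.049 -2.489
vertex -1.836 0.235 -3.483
endloop
endfacet
facet normal 0.464 -0.783 0.414
outer loop
vertex -0.611 1.411 -2.631
vertex -2.887 0.336 -2.112
vertex -1.836 0.235 -3.483
endloop
endfacet
facet normal -0.645 -0.619 -0.448
outer loop
vertex -1.836 0.235 -3.483
vertex -3.309 1.049 -2.489
vertex -2.259 0.948 -3.86
endloop
endfacet
facet normal 0.607 -0.059 -0.792
outer loop
vertex -2.259 0.948 -3.86
vertex -0.611 1.411 -2.631
vertex -1.836 0.235 -3.483
endloop
endfacet
facet normal -0.608 0.059 0.792
outer loop
vertex -2.887 0.336 -2.112
vertex -2.084 2.225 -1.637
vertex -3.309 1.049 -2.489
endloop
endfacet
facet normal 0.464 -0.783 0.413
outer loop
vertex -1.661 1.512 -1.26
vertex -2.887 0.336 -2.112
vertex -0.611 1.411 -2.631
endloop
endfacet
facet normal -0.607 0.059 0.792
outer loop
vertex -1.661 1.512 -1.26
vertex -2.084 2.225 -1.637
vertex -2.887 0.336 -2.112
endloop
endfacet
facet normal -0.464 0.783 -0.413
outer loop
vertex -3.309 1.049 -2.489
vertex -2.084 2.225 -1.637
vertex -2.259 0.948 -3.86
endloop
endfacet
facet normal 0.607 -0.059 -0.792
outer loop
vertex -1.033 2.124 -3.008
vertex -0.611 1.411 -2.631
vertex -2.259 0.948 -3.86
endloop
endfacet
facet normal -0.464 0.783 -0.413
outer loop
vertex -2.259 0.948 -3.86
vertex -2.084 2.225 -1.637
vertex -1.033 2.124 -3.008
endloop
endfacet
facet normal 0.645 0.619 0.448
outer loop
vertex -1.033 2.124 -3.008
vertex -1.661 1.512 -1.26
vertex -0.611 1.411 -2.631
endloop
endfacet
facet normal 0.644 0.619 0.448
outer loop
vertex -2.084 2.225 -1.637
vertex -1.661 1.512 -1.26
vertex -1.033 2.124 -3.008
endloop
endfacet

endsolid
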